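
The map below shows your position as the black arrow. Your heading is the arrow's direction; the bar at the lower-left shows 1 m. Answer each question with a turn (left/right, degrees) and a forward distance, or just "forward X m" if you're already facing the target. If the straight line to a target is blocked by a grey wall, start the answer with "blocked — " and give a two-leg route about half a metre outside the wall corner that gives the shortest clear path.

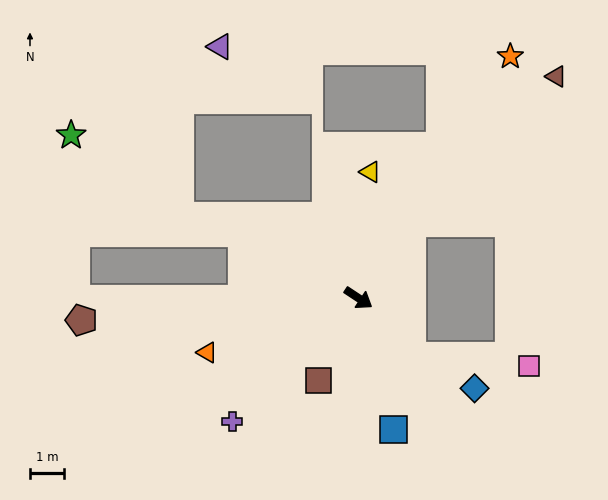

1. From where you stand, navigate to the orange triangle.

turn right 127°, forward 4.7 m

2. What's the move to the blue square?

turn right 42°, forward 3.9 m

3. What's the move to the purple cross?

turn right 102°, forward 5.1 m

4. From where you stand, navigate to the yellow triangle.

turn left 118°, forward 3.7 m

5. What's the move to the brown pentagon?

turn right 142°, forward 8.1 m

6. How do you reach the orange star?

turn left 91°, forward 8.3 m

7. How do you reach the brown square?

turn right 83°, forward 2.7 m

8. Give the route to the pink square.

blocked — turn right 15°, forward 2.3 m, then turn left 44°, forward 3.4 m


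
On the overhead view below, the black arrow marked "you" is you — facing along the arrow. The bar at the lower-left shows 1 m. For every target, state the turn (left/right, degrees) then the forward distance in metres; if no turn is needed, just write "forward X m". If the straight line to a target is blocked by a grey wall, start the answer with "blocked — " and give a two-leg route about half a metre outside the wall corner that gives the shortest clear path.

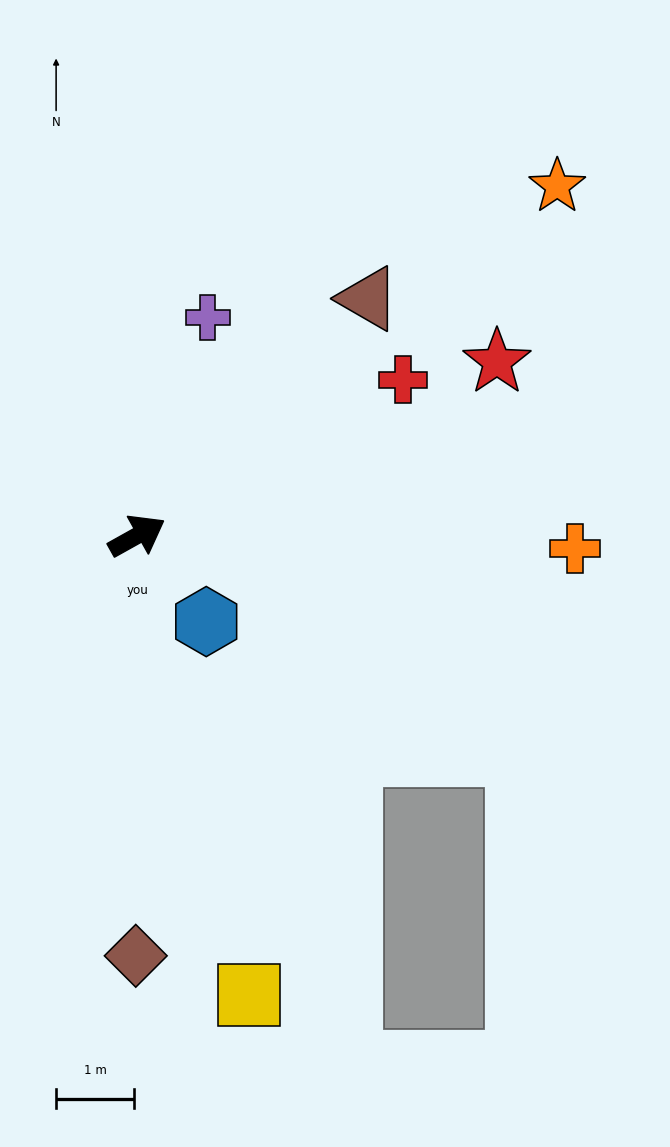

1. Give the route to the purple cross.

turn left 43°, forward 3.0 m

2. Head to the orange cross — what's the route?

turn right 31°, forward 5.6 m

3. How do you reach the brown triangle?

turn left 17°, forward 4.3 m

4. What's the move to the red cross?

forward 4.0 m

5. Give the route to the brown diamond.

turn right 119°, forward 5.4 m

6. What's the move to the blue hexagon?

turn right 80°, forward 1.4 m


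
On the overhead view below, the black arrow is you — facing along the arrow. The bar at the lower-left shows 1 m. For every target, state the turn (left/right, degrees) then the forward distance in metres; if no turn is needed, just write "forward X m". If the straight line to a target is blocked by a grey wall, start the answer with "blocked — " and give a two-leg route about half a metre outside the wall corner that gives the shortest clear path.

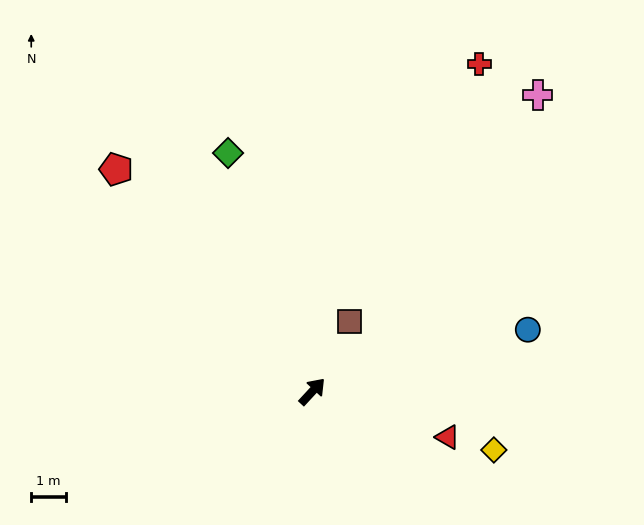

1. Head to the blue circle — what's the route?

turn right 31°, forward 6.4 m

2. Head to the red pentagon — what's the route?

turn left 84°, forward 8.5 m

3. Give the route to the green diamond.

turn left 62°, forward 7.2 m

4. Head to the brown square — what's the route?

turn left 15°, forward 2.3 m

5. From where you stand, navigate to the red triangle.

turn right 66°, forward 4.1 m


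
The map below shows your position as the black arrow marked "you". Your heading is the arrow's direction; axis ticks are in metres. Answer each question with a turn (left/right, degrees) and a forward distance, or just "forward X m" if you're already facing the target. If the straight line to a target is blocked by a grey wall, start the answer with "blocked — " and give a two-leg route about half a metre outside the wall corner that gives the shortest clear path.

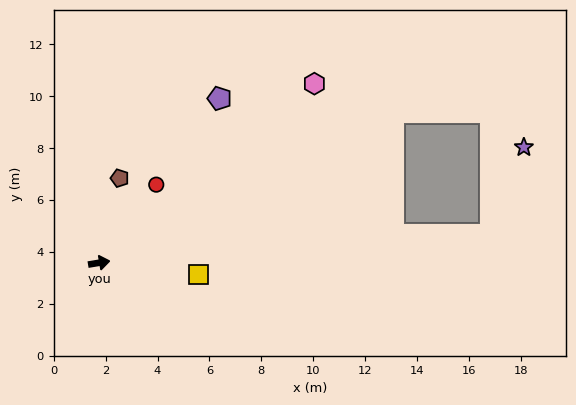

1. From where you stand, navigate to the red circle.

turn left 44°, forward 3.7 m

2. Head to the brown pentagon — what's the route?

turn left 67°, forward 3.4 m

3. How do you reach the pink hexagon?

turn left 30°, forward 10.8 m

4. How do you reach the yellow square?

turn right 16°, forward 3.8 m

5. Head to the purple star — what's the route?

blocked — turn right 5°, forward 15.1 m, then turn left 65°, forward 3.6 m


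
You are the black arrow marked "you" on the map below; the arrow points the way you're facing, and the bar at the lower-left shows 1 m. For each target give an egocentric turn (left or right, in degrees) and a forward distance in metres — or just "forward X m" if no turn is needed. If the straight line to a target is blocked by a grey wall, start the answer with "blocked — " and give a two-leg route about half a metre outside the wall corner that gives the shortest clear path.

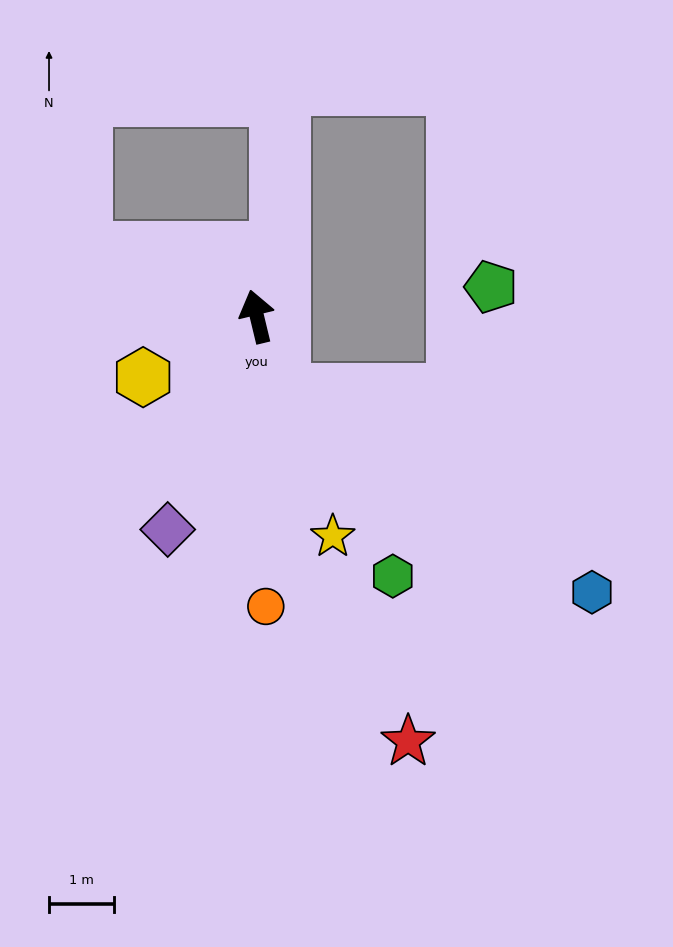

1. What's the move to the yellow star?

turn right 175°, forward 3.6 m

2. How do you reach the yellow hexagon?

turn left 105°, forward 2.0 m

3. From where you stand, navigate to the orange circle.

turn left 168°, forward 4.5 m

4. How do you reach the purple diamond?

turn left 144°, forward 3.6 m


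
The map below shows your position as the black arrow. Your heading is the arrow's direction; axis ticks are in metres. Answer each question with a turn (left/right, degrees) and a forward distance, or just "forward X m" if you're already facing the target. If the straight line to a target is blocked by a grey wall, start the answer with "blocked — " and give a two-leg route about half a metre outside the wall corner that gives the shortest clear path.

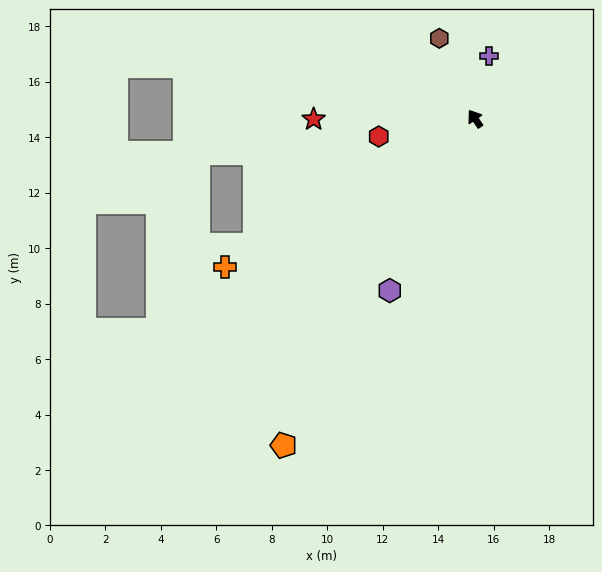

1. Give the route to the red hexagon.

turn left 66°, forward 3.5 m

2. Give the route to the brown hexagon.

turn right 11°, forward 3.2 m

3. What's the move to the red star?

turn left 56°, forward 5.8 m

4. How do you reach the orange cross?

turn left 86°, forward 10.5 m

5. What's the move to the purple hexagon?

turn left 119°, forward 6.9 m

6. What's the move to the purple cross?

turn right 48°, forward 2.3 m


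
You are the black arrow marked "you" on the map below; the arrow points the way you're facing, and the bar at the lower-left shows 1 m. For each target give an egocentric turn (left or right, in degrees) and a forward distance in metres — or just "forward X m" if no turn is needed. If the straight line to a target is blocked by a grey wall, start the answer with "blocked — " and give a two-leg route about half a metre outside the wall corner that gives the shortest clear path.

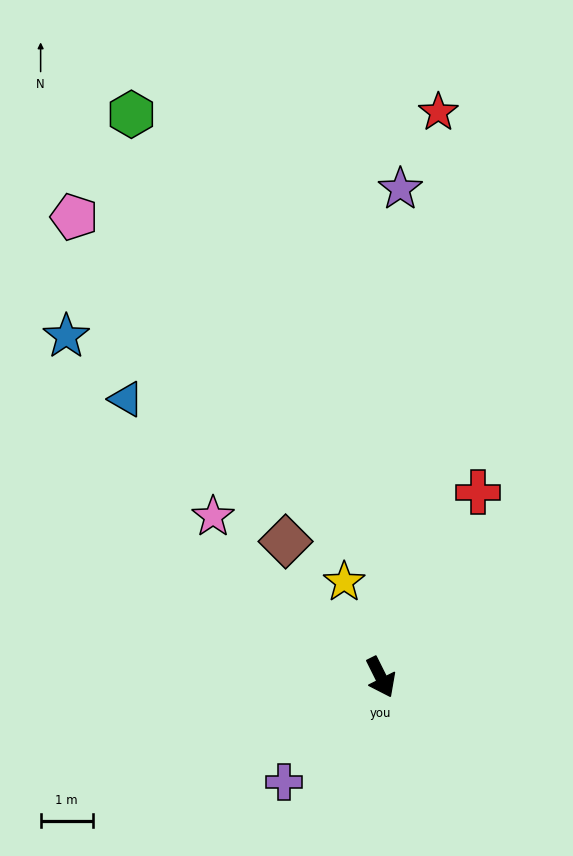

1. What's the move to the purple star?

turn left 151°, forward 9.4 m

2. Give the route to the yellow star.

turn left 174°, forward 2.0 m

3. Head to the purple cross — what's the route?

turn right 69°, forward 2.7 m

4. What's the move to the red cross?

turn left 126°, forward 4.0 m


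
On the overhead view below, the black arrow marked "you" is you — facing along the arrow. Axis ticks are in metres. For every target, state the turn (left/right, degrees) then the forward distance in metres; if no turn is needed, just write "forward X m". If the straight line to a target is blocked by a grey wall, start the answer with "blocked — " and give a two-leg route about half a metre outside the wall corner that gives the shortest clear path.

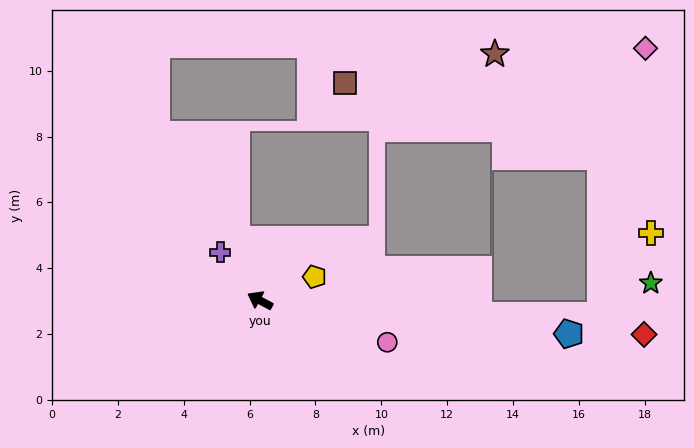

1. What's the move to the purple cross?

turn right 22°, forward 1.9 m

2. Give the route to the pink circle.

turn right 170°, forward 4.1 m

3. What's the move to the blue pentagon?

turn right 158°, forward 9.4 m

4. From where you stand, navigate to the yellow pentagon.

turn right 128°, forward 1.8 m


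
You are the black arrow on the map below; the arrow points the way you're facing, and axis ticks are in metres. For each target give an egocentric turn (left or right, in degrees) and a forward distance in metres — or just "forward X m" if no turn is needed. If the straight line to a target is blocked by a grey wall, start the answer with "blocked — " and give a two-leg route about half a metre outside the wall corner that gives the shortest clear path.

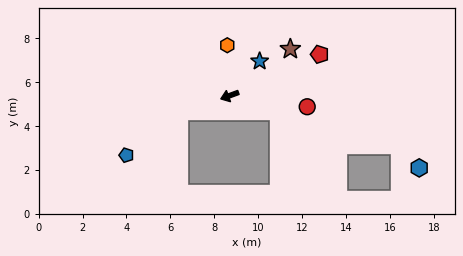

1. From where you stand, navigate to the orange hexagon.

turn right 108°, forward 2.3 m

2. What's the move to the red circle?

turn left 152°, forward 3.6 m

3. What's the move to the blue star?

turn right 151°, forward 2.1 m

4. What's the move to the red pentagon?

turn right 176°, forward 4.5 m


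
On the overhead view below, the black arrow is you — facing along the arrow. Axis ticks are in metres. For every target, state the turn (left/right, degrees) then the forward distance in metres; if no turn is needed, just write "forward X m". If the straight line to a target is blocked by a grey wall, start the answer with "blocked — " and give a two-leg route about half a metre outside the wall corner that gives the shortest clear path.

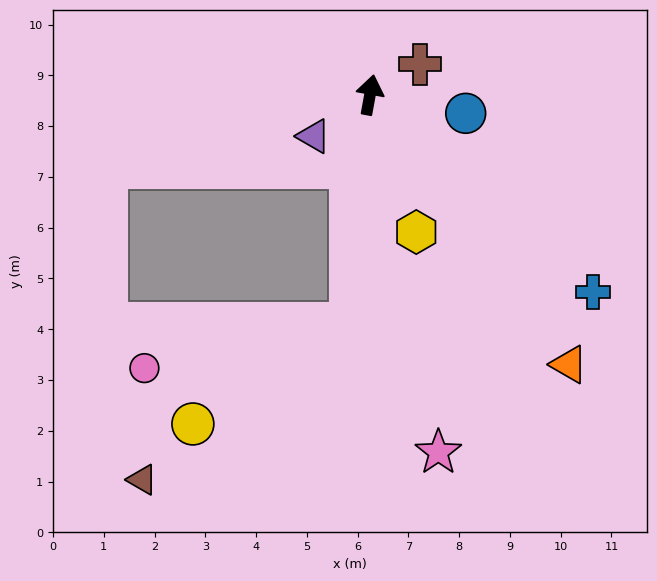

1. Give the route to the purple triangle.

turn left 137°, forward 1.4 m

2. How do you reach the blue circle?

turn right 91°, forward 1.9 m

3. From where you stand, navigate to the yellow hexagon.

turn right 151°, forward 2.9 m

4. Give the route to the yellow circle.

blocked — turn right 174°, forward 4.5 m, then turn right 53°, forward 3.7 m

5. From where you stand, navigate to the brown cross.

turn right 48°, forward 1.2 m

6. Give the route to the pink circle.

blocked — turn right 174°, forward 4.5 m, then turn right 74°, forward 4.2 m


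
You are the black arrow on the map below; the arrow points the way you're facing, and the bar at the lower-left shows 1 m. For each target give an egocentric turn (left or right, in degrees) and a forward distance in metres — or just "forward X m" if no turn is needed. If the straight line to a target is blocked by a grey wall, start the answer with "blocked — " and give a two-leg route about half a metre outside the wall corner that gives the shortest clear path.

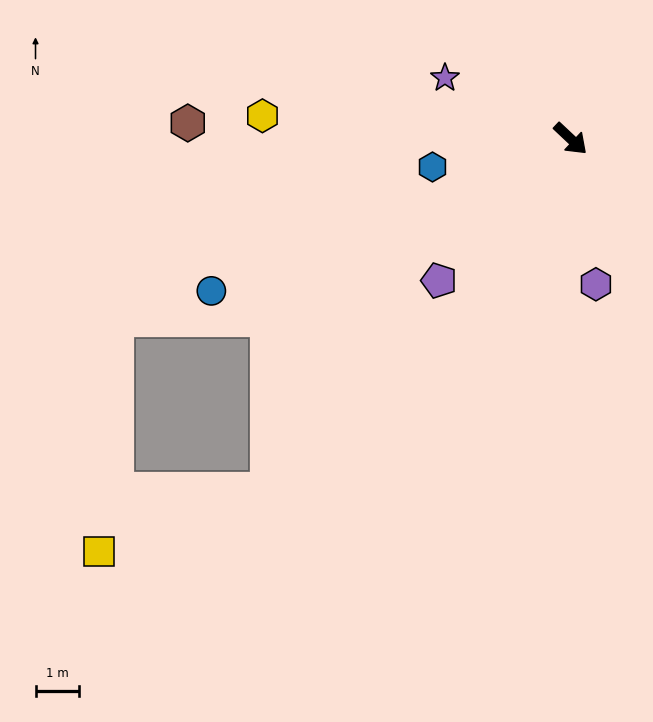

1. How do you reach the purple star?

turn right 163°, forward 3.2 m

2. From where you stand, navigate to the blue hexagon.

turn right 125°, forward 3.2 m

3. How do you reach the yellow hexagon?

turn right 141°, forward 7.1 m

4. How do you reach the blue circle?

turn right 114°, forward 8.9 m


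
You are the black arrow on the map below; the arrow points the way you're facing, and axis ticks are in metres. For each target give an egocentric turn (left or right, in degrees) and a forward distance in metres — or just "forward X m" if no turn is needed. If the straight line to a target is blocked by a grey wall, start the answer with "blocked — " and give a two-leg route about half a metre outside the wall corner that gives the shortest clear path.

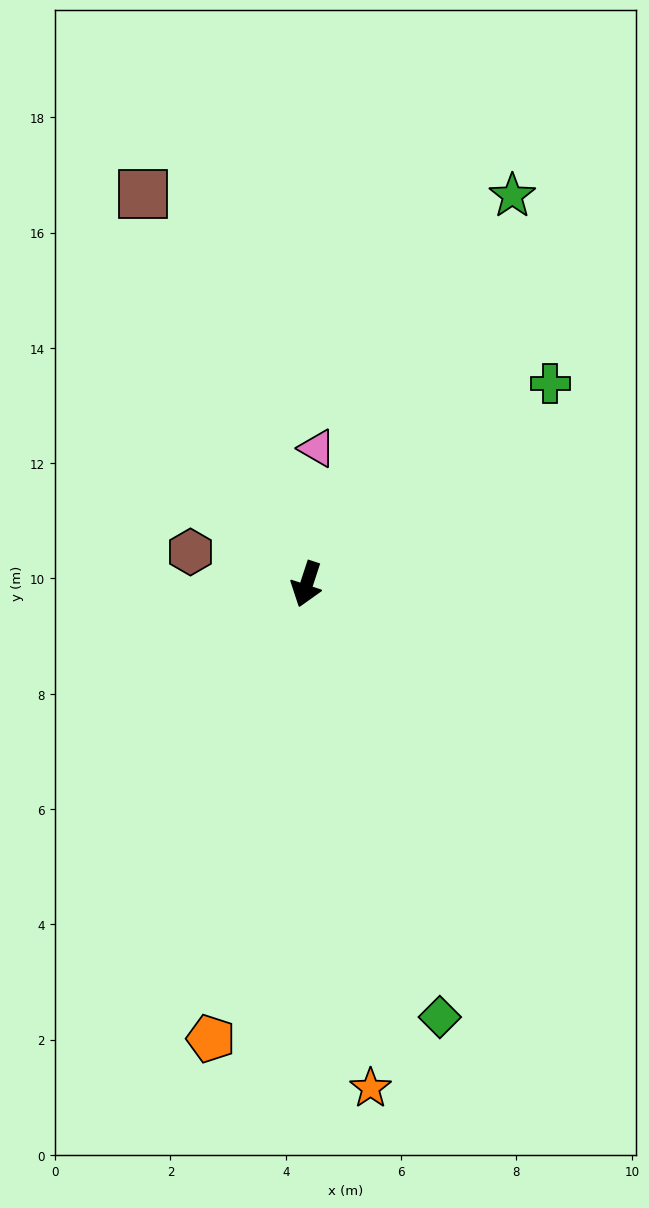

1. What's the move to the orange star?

turn left 25°, forward 8.8 m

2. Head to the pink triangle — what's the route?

turn right 166°, forward 2.4 m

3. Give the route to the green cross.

turn left 148°, forward 5.5 m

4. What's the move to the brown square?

turn right 139°, forward 7.3 m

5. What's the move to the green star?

turn left 170°, forward 7.6 m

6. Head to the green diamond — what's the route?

turn left 35°, forward 7.9 m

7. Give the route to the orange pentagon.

turn left 6°, forward 8.1 m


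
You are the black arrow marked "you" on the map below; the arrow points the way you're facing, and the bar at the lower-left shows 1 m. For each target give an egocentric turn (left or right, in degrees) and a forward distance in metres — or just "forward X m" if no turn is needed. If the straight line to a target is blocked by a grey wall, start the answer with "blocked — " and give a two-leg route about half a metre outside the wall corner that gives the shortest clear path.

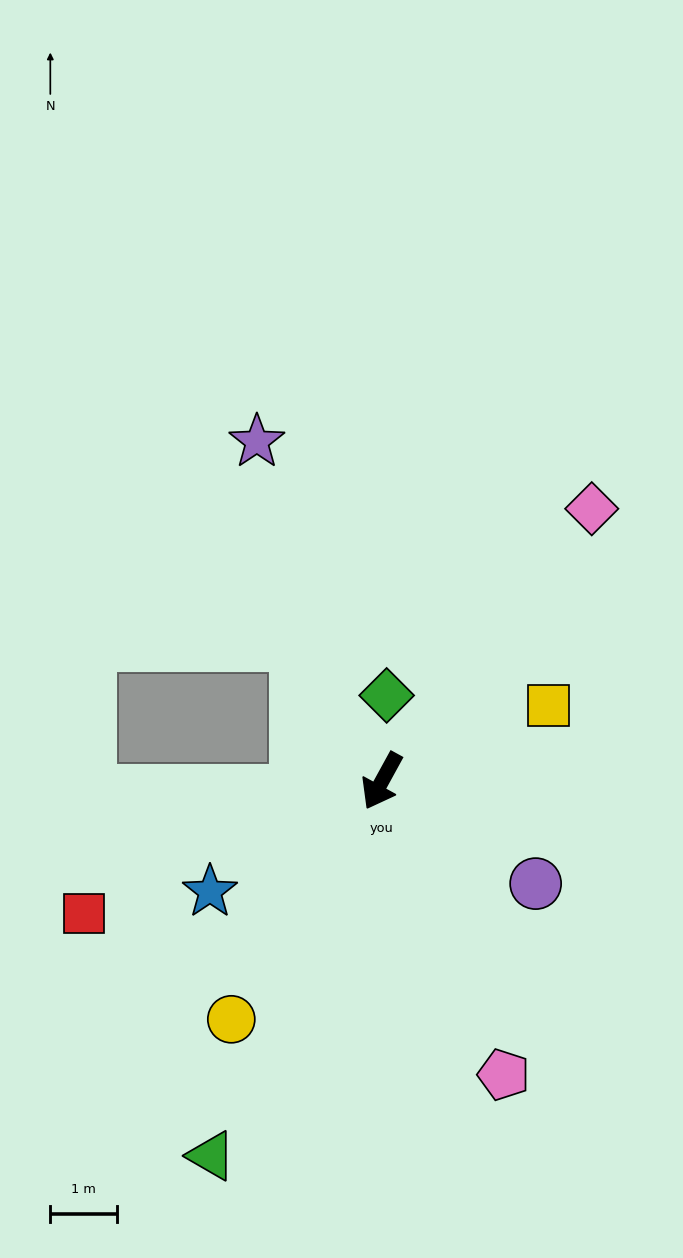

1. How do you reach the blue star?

turn right 29°, forward 3.1 m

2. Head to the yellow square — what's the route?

turn left 143°, forward 2.7 m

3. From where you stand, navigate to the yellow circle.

turn right 4°, forward 4.2 m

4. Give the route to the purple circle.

turn left 85°, forward 2.8 m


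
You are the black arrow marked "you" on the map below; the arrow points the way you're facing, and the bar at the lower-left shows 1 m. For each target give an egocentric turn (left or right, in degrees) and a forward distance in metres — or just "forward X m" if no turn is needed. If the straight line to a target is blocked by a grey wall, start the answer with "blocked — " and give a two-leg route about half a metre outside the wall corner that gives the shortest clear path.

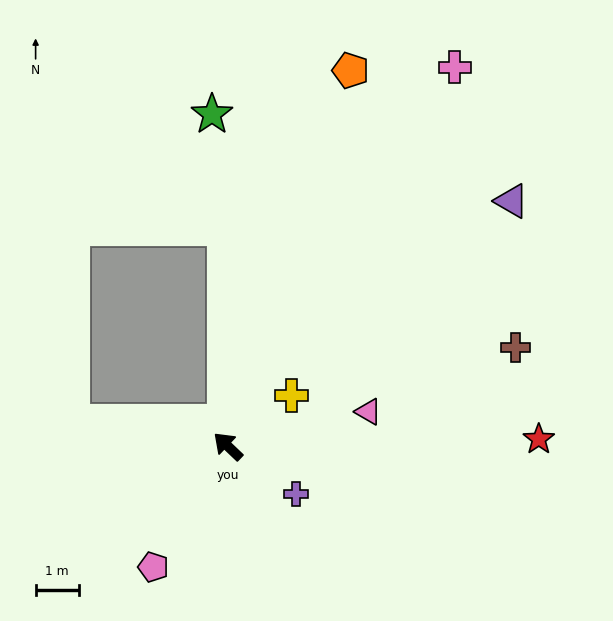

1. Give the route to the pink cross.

turn right 77°, forward 10.3 m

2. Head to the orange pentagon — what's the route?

turn right 64°, forward 9.2 m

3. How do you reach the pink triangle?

turn right 123°, forward 3.4 m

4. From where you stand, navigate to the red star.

turn right 135°, forward 7.2 m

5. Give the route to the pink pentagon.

turn left 102°, forward 3.3 m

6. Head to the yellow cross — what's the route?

turn right 98°, forward 1.9 m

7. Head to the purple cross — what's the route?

turn right 172°, forward 1.9 m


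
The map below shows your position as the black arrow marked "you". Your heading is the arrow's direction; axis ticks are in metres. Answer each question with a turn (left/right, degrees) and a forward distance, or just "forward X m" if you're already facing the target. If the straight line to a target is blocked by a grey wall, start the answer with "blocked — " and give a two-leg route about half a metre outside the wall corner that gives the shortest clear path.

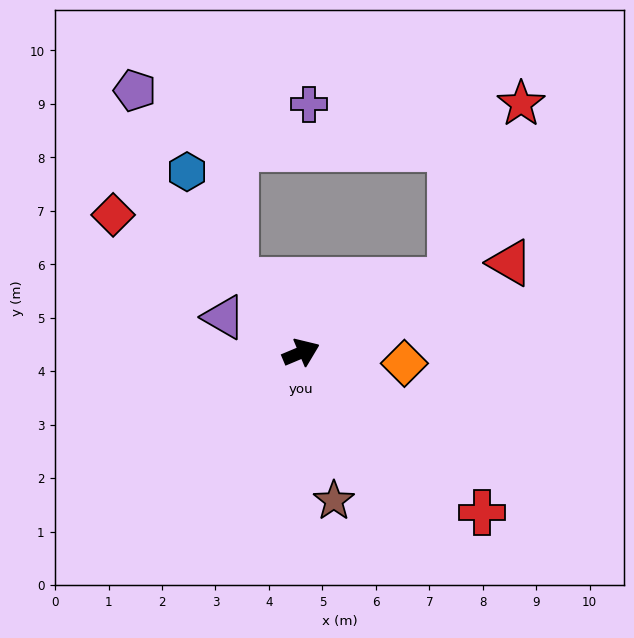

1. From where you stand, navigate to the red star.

blocked — turn left 3°, forward 3.1 m, then turn left 42°, forward 3.6 m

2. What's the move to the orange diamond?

turn right 29°, forward 1.9 m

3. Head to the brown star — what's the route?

turn right 100°, forward 2.8 m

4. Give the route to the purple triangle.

turn left 133°, forward 1.6 m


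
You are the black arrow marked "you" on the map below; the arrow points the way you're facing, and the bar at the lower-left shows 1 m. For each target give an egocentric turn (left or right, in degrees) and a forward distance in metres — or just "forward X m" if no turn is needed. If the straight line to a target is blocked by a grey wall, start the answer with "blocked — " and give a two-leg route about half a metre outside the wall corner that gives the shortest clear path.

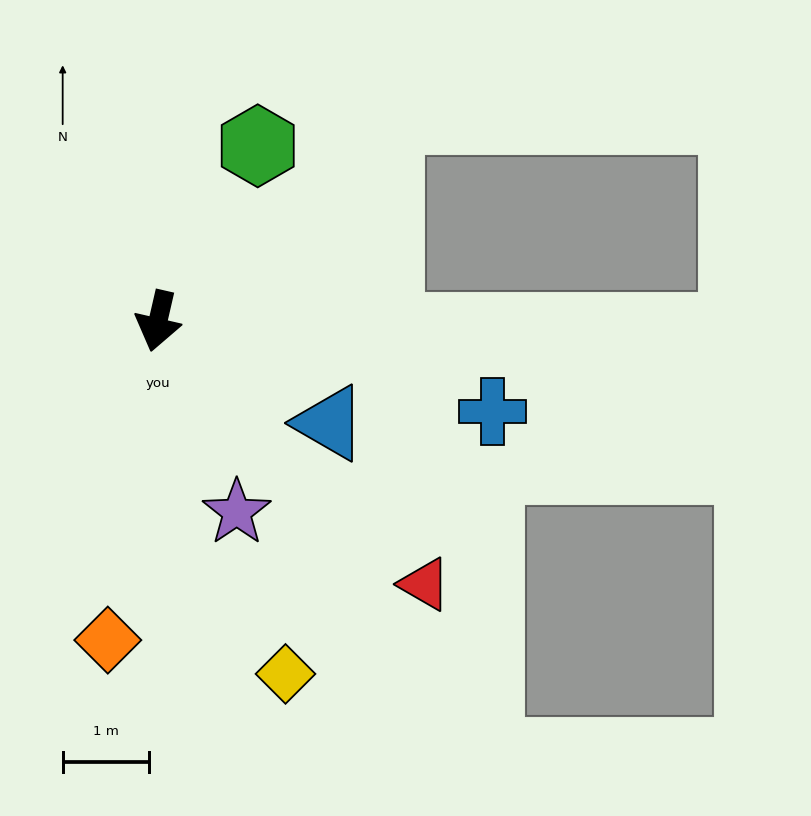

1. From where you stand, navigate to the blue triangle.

turn left 72°, forward 2.3 m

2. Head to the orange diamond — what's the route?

turn left 4°, forward 3.7 m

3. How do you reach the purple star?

turn left 35°, forward 2.4 m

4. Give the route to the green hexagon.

turn left 163°, forward 2.3 m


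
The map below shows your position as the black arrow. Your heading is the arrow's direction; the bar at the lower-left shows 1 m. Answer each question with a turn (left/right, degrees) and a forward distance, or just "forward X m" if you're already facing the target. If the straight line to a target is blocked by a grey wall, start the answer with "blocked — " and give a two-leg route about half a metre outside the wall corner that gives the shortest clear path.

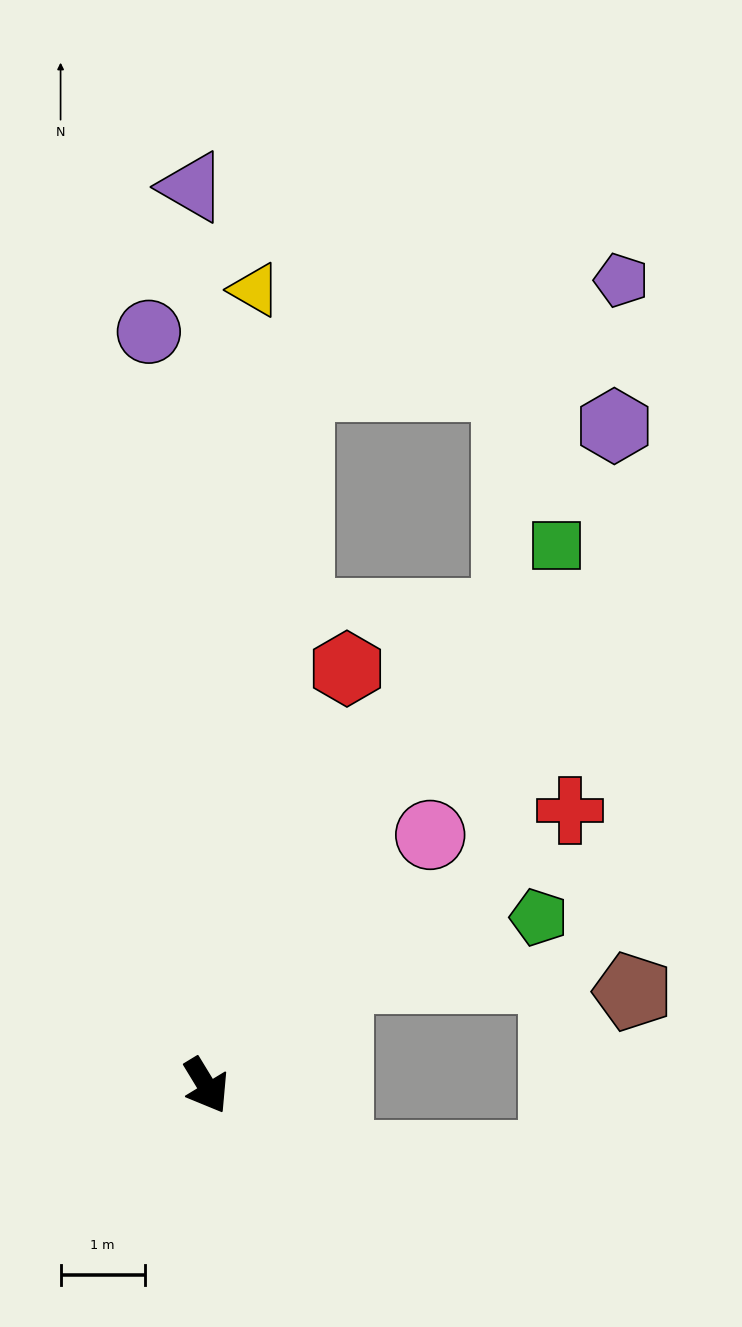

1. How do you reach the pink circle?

turn left 107°, forward 4.0 m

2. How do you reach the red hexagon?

turn left 130°, forward 5.2 m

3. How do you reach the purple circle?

turn left 153°, forward 9.0 m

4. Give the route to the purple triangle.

turn left 150°, forward 10.7 m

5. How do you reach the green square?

turn left 116°, forward 7.7 m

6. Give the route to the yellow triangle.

turn left 145°, forward 9.5 m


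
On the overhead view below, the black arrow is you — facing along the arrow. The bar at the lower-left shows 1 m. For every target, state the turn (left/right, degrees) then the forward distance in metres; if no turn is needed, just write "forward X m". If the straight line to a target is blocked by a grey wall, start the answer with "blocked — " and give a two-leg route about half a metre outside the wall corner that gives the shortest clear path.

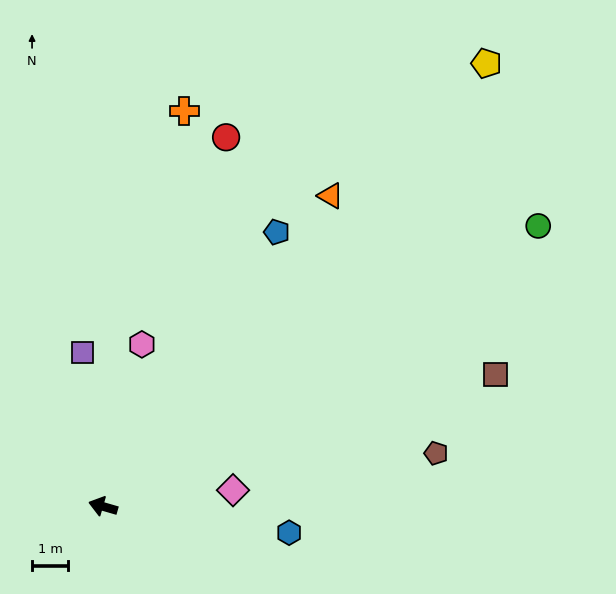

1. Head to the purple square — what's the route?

turn right 66°, forward 4.3 m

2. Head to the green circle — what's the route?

turn right 131°, forward 14.3 m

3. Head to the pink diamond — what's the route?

turn right 157°, forward 3.6 m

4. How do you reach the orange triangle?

turn right 110°, forward 10.6 m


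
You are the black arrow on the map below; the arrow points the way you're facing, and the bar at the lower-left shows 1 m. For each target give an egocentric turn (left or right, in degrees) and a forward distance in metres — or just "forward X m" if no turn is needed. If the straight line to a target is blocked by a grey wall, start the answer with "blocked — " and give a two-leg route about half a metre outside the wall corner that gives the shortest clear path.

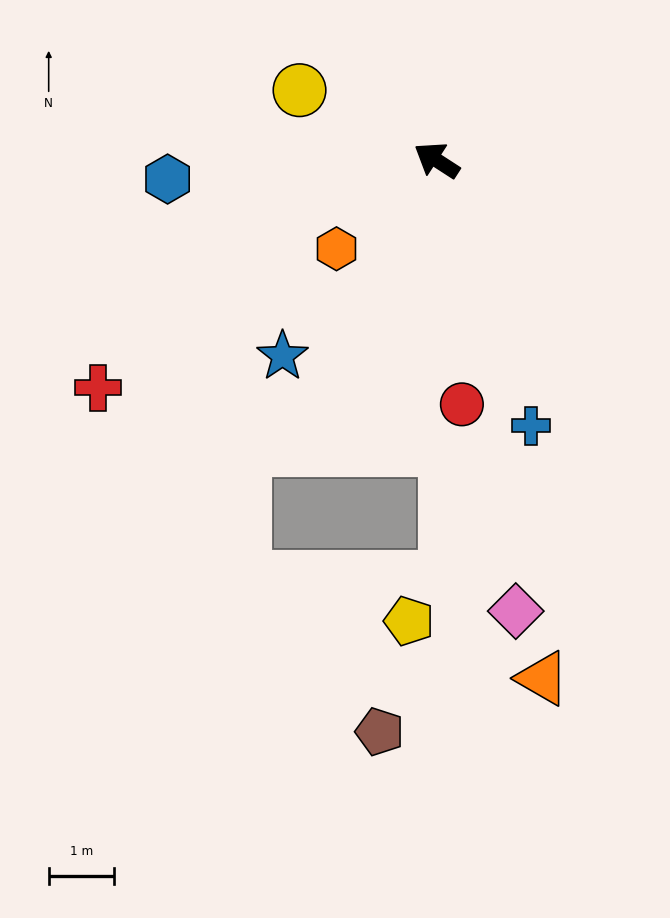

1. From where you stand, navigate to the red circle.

turn left 129°, forward 3.8 m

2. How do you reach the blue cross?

turn left 143°, forward 4.3 m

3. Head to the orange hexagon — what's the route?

turn left 74°, forward 2.1 m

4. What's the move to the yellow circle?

turn left 6°, forward 2.4 m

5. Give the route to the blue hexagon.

turn left 37°, forward 4.1 m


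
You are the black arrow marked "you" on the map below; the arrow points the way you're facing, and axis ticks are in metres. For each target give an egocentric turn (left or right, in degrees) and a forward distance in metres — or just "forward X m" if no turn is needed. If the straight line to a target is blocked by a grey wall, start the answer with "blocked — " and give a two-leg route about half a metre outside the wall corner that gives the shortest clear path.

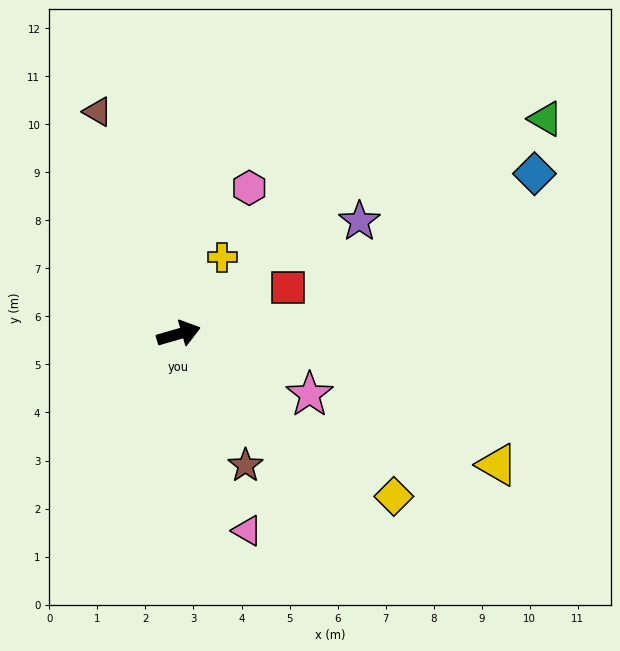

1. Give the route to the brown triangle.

turn left 94°, forward 4.9 m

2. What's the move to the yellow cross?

turn left 44°, forward 1.8 m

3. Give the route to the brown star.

turn right 79°, forward 3.1 m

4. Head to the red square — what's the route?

turn left 7°, forward 2.5 m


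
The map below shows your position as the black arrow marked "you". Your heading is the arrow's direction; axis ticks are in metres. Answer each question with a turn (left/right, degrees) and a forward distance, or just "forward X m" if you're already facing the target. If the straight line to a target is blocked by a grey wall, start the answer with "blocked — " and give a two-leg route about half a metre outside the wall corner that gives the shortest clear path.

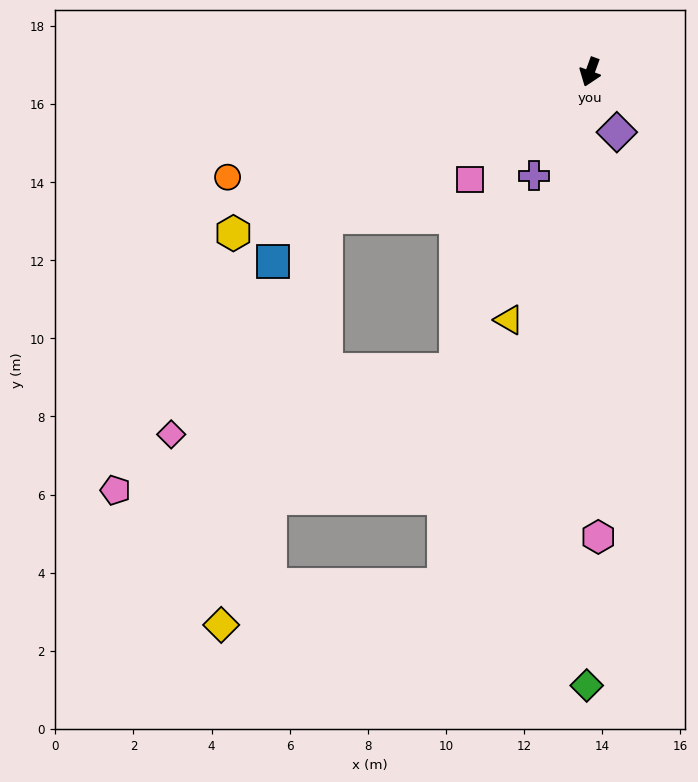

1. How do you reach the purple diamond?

turn left 44°, forward 1.7 m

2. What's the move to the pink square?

turn right 28°, forward 4.1 m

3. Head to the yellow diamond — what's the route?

blocked — turn right 41°, forward 7.7 m, then turn left 46°, forward 10.8 m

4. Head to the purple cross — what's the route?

turn right 9°, forward 3.0 m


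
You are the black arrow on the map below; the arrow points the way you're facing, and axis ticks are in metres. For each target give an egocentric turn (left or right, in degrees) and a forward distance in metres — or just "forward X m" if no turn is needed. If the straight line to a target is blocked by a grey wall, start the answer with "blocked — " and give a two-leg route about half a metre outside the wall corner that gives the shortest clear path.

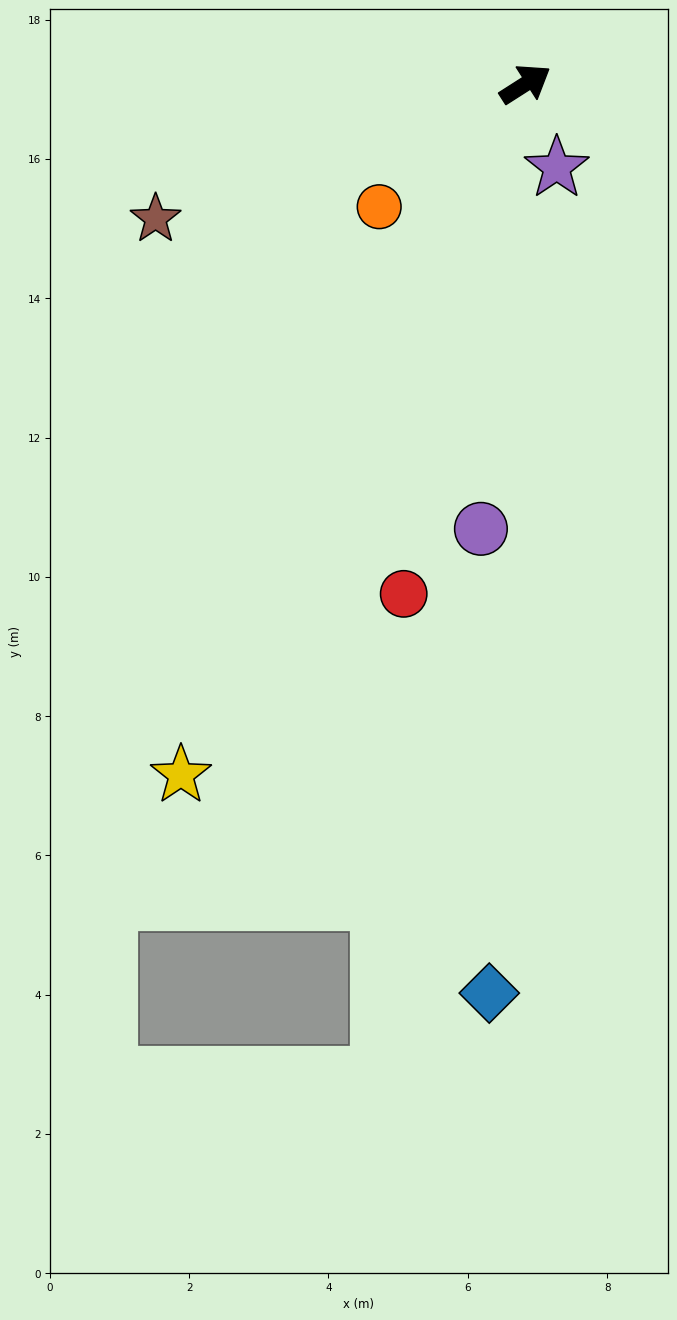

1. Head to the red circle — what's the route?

turn right 136°, forward 7.5 m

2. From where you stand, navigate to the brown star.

turn left 167°, forward 5.7 m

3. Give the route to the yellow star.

turn right 149°, forward 11.1 m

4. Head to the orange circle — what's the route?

turn right 173°, forward 2.7 m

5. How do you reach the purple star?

turn right 102°, forward 1.3 m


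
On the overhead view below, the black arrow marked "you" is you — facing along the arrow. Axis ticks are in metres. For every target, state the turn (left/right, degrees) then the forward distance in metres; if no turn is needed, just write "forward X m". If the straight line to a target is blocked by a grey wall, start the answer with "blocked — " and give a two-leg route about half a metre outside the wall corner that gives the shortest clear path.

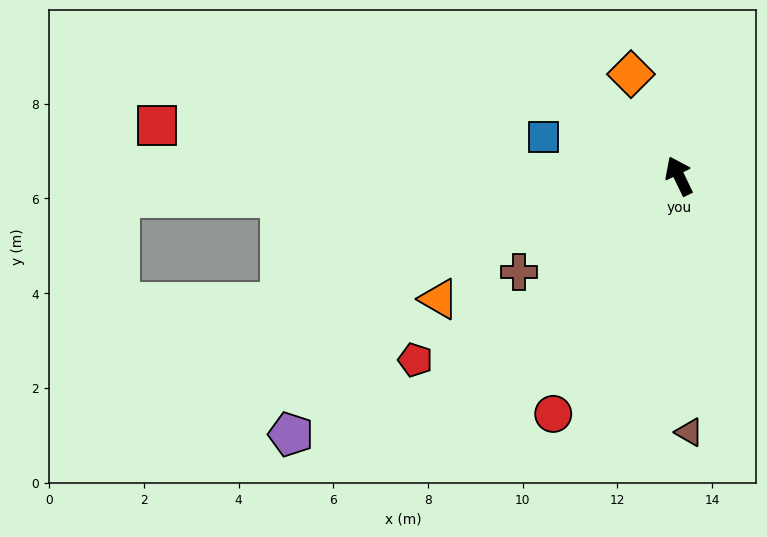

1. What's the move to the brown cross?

turn left 95°, forward 3.9 m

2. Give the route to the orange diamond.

forward 2.4 m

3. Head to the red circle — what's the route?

turn left 126°, forward 5.7 m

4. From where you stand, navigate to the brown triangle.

turn left 157°, forward 5.4 m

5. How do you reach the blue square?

turn left 48°, forward 3.0 m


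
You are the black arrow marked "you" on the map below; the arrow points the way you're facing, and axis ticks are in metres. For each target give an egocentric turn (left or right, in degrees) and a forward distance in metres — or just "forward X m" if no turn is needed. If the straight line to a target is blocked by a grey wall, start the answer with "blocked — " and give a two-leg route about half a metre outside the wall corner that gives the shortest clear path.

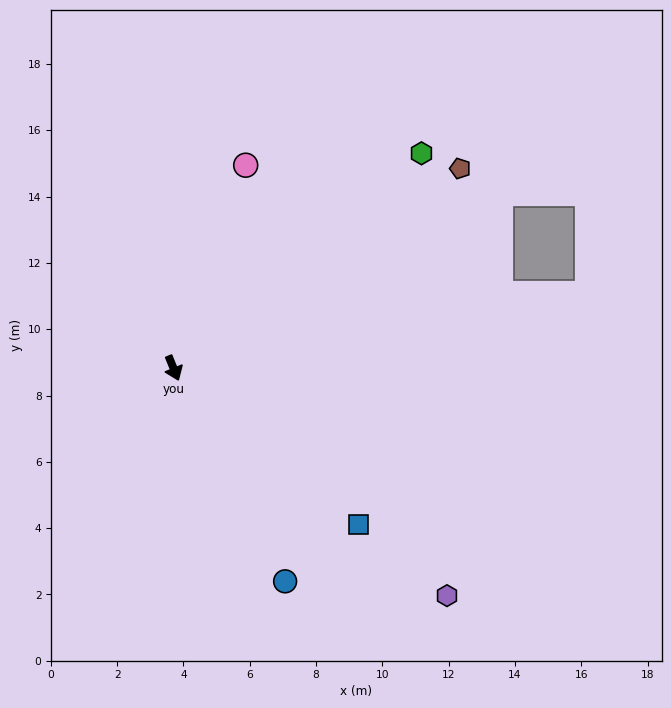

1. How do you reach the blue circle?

turn left 5°, forward 7.3 m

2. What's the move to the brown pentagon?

turn left 103°, forward 10.5 m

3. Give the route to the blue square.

turn left 28°, forward 7.3 m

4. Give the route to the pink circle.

turn left 138°, forward 6.5 m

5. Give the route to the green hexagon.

turn left 109°, forward 9.9 m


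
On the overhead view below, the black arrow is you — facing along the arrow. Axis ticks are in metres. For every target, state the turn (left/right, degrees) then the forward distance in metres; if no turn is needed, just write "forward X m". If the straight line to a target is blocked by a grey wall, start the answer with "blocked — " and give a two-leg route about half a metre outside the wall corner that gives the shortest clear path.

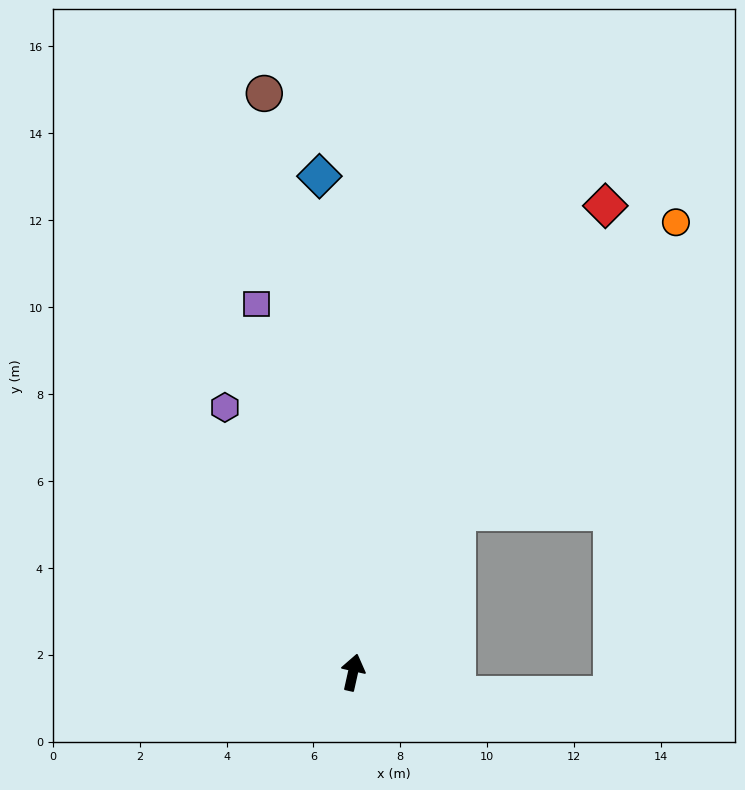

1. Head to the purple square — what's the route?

turn left 27°, forward 8.8 m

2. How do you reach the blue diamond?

turn left 16°, forward 11.4 m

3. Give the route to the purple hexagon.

turn left 38°, forward 6.8 m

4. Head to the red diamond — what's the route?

turn right 16°, forward 12.2 m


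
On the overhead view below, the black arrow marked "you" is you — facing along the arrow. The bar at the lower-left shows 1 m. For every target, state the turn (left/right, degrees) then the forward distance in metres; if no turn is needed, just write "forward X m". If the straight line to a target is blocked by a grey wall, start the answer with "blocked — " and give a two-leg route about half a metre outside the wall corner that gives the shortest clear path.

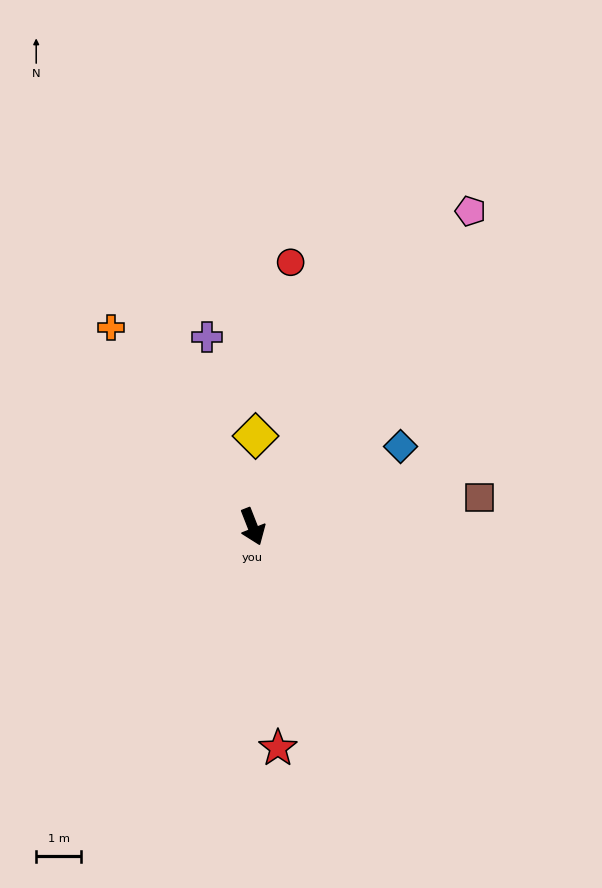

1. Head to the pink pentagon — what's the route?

turn left 124°, forward 8.5 m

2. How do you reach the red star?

turn right 15°, forward 4.9 m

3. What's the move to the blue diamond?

turn left 97°, forward 3.7 m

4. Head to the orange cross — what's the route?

turn right 166°, forward 5.4 m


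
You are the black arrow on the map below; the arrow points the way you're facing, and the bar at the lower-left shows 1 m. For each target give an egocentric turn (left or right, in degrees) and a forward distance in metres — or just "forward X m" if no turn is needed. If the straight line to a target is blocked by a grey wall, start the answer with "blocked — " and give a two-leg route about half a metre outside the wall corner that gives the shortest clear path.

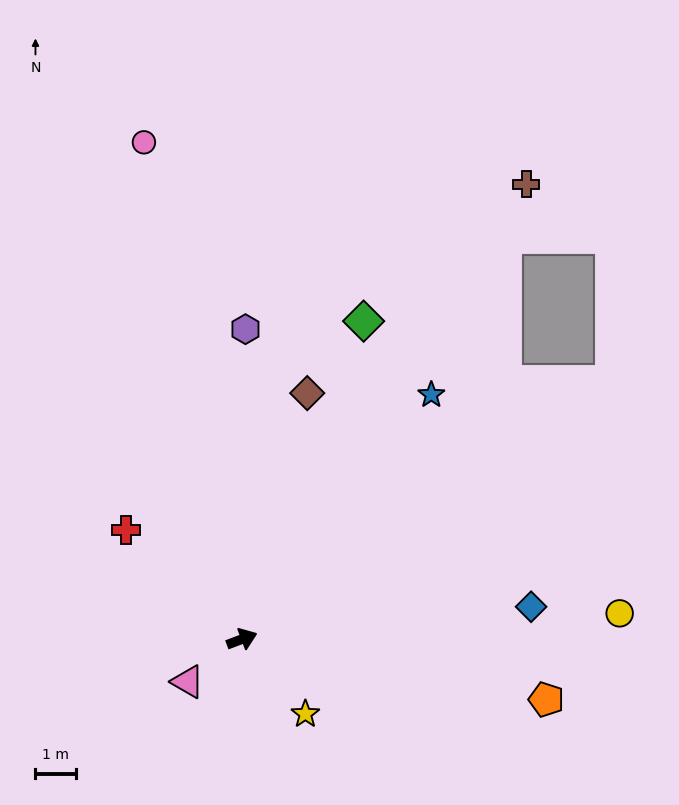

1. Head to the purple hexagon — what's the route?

turn left 69°, forward 7.7 m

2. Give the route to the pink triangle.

turn right 163°, forward 1.7 m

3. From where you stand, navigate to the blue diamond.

turn right 14°, forward 7.2 m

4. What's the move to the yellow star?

turn right 70°, forward 2.4 m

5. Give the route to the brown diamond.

turn left 54°, forward 6.3 m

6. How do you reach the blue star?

turn left 32°, forward 7.6 m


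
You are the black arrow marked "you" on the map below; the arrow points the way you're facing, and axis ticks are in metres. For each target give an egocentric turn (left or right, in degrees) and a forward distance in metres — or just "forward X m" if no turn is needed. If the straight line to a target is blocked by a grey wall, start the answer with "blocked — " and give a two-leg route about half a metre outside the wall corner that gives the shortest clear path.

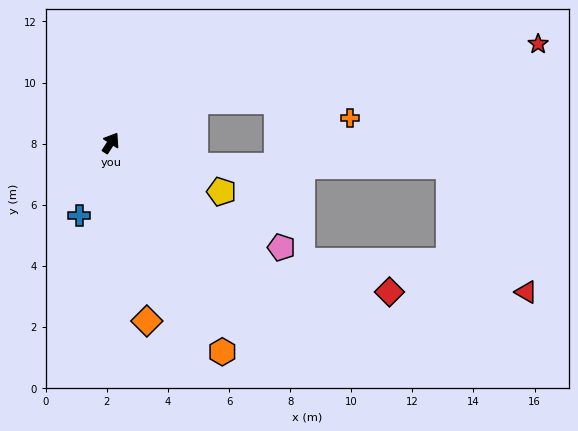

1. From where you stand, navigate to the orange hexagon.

turn right 119°, forward 7.8 m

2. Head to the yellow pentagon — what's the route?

turn right 81°, forward 4.0 m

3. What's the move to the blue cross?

turn right 171°, forward 2.6 m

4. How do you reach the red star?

blocked — turn right 31°, forward 3.1 m, then turn right 17°, forward 11.4 m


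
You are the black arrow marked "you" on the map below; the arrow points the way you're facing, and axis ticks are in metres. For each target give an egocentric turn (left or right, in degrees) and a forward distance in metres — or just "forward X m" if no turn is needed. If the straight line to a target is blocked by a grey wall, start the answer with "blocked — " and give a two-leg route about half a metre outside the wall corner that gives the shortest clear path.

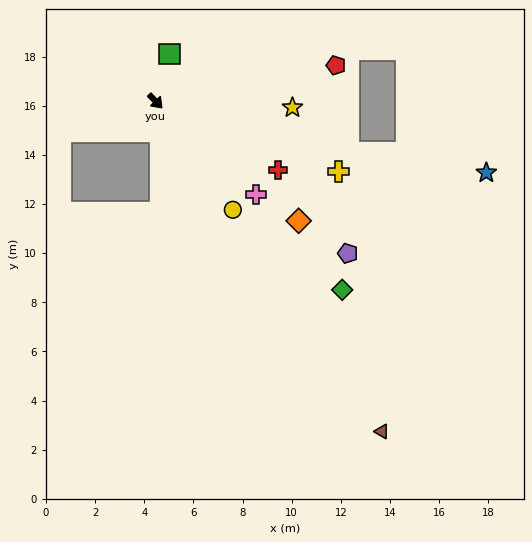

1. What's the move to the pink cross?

turn left 3°, forward 5.6 m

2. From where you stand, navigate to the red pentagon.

turn left 57°, forward 7.5 m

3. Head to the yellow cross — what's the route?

turn left 25°, forward 8.0 m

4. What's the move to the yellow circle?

turn right 8°, forward 5.4 m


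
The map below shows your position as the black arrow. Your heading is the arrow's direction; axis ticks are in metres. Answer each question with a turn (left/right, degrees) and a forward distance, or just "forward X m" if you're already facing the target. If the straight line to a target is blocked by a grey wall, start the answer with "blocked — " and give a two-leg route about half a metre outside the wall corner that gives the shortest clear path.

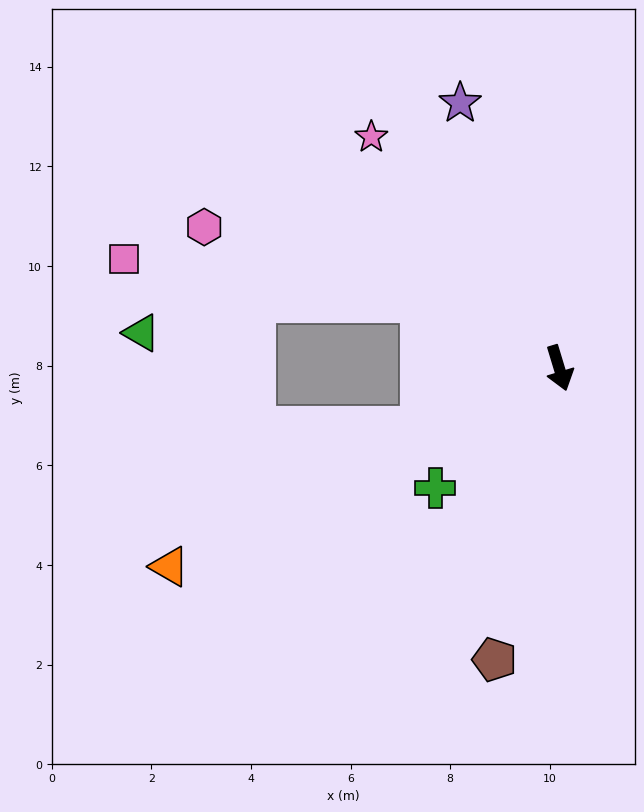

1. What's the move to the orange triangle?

turn right 80°, forward 8.8 m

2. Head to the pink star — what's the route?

turn right 158°, forward 6.0 m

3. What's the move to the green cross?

turn right 63°, forward 3.5 m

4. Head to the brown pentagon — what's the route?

turn right 29°, forward 6.0 m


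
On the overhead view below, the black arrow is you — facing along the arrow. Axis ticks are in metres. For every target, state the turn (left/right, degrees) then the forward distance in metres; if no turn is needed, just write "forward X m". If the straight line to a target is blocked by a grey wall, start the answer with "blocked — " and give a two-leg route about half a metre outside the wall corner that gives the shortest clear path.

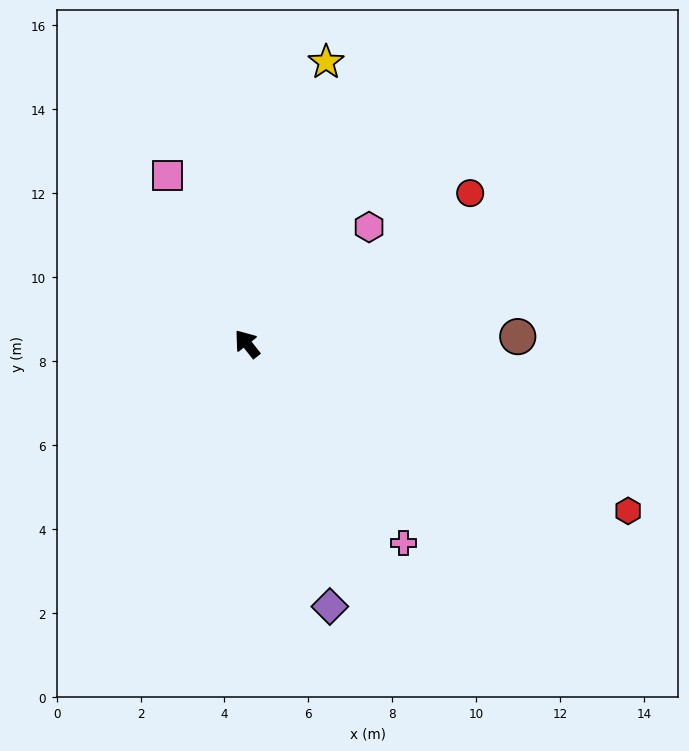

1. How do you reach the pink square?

turn right 13°, forward 4.4 m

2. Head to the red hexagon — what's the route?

turn right 152°, forward 9.9 m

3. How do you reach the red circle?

turn right 94°, forward 6.4 m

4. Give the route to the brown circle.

turn right 127°, forward 6.5 m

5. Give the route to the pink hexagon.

turn right 85°, forward 4.0 m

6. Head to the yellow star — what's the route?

turn right 54°, forward 7.0 m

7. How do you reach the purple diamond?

turn left 159°, forward 6.6 m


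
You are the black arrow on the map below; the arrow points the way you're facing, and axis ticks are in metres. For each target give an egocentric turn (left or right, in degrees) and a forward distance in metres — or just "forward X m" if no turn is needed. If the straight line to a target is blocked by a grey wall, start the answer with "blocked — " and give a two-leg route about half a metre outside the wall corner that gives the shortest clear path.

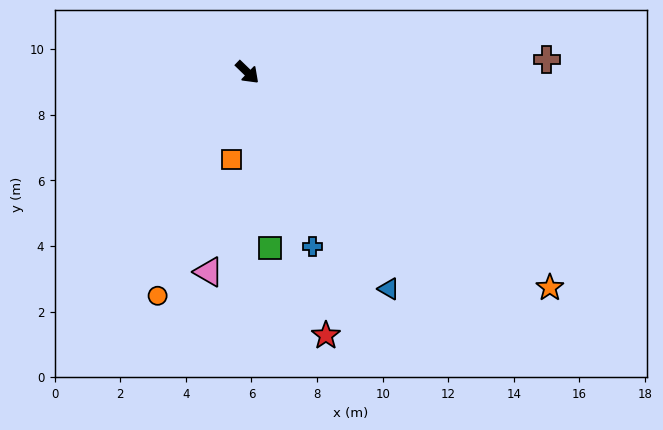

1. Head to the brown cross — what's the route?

turn left 46°, forward 9.1 m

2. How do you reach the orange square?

turn right 56°, forward 2.7 m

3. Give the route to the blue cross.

turn right 26°, forward 5.7 m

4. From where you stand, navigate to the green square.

turn right 39°, forward 5.4 m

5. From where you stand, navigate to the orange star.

turn left 9°, forward 11.3 m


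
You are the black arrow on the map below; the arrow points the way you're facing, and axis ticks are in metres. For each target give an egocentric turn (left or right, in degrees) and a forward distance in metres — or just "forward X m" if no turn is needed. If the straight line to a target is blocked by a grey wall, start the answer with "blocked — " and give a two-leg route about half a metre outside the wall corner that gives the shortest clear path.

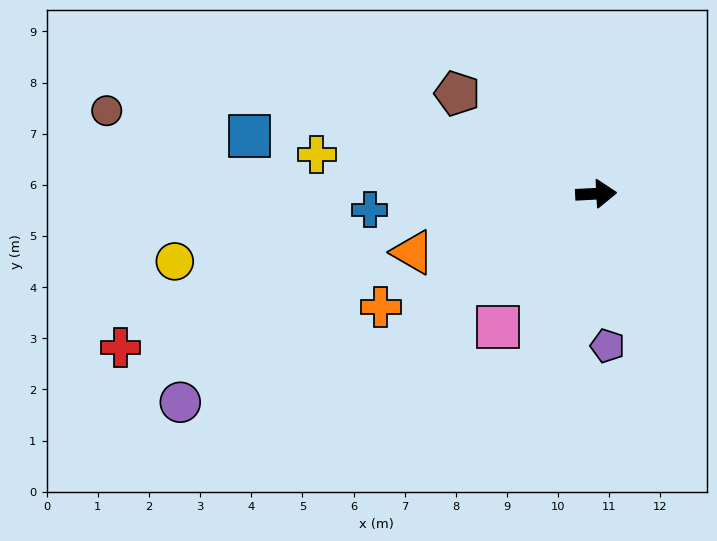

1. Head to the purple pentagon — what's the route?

turn right 89°, forward 3.0 m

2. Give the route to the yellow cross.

turn left 169°, forward 5.5 m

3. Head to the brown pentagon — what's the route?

turn left 141°, forward 3.3 m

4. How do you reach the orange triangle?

turn right 165°, forward 3.8 m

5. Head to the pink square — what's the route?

turn right 129°, forward 3.2 m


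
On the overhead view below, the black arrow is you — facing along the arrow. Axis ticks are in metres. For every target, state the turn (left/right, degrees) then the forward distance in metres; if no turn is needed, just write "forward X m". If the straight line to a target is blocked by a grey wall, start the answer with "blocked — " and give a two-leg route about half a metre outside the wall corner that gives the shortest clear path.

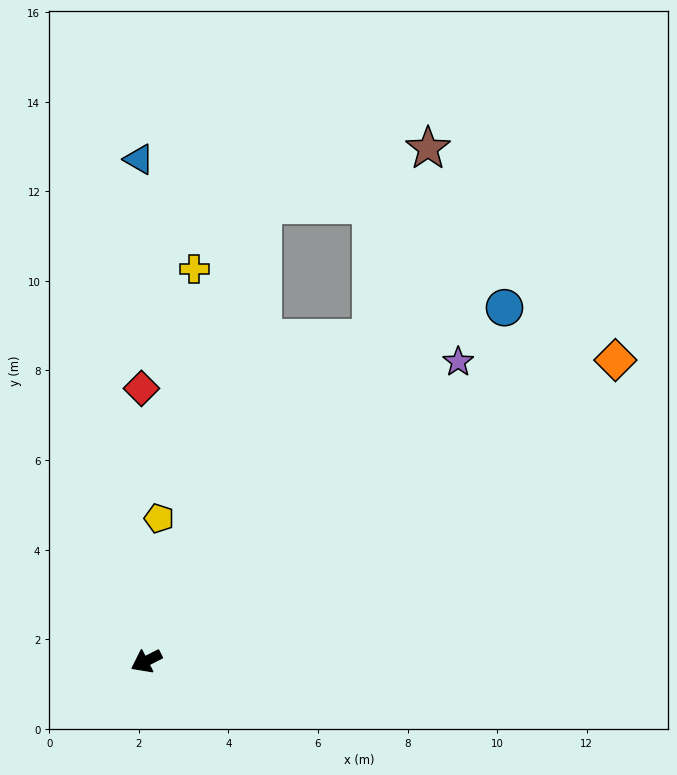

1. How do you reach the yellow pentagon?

turn right 122°, forward 3.2 m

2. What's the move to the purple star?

turn right 163°, forward 9.7 m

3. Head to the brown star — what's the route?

blocked — turn right 152°, forward 8.8 m, then turn left 18°, forward 4.4 m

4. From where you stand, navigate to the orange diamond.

turn right 174°, forward 12.4 m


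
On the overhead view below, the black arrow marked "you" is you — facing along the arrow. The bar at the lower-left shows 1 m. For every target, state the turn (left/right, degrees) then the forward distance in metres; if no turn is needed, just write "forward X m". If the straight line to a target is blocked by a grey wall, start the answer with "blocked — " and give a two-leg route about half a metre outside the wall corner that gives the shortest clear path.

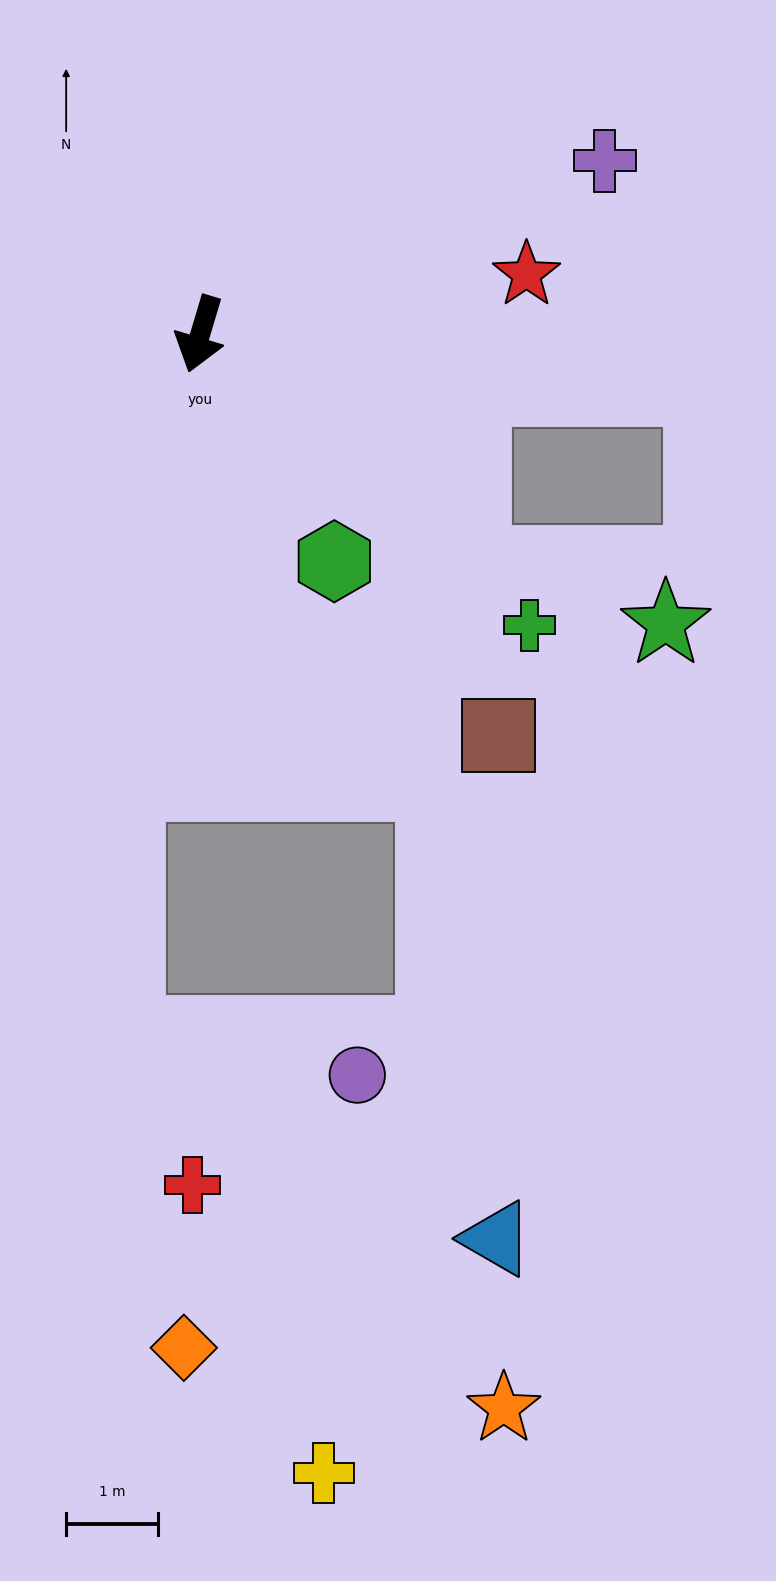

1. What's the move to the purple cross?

turn left 130°, forward 4.8 m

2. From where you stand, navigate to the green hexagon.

turn left 47°, forward 2.9 m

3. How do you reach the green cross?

turn left 65°, forward 4.8 m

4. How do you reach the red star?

turn left 117°, forward 3.6 m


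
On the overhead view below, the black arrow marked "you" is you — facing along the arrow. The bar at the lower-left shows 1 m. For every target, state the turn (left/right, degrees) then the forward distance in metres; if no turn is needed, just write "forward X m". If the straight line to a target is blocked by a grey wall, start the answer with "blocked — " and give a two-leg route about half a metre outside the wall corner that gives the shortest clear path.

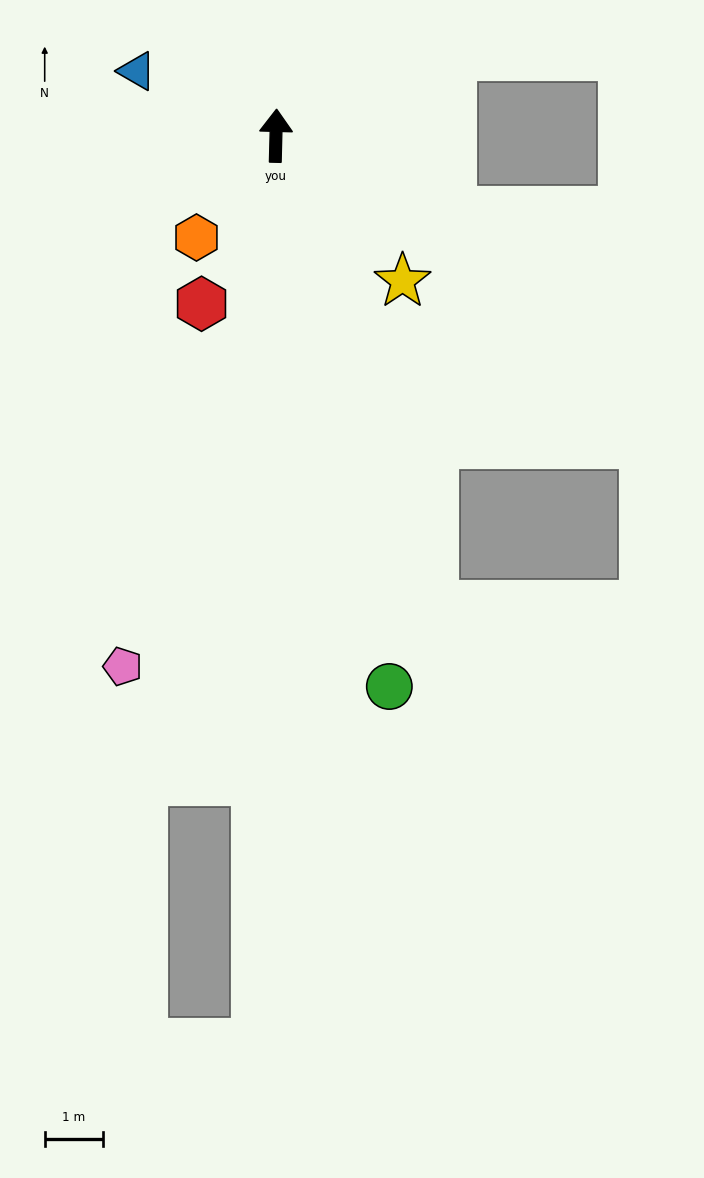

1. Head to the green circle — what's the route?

turn right 167°, forward 9.6 m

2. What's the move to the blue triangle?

turn left 67°, forward 2.6 m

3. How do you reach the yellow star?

turn right 137°, forward 3.3 m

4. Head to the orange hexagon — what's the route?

turn left 143°, forward 2.2 m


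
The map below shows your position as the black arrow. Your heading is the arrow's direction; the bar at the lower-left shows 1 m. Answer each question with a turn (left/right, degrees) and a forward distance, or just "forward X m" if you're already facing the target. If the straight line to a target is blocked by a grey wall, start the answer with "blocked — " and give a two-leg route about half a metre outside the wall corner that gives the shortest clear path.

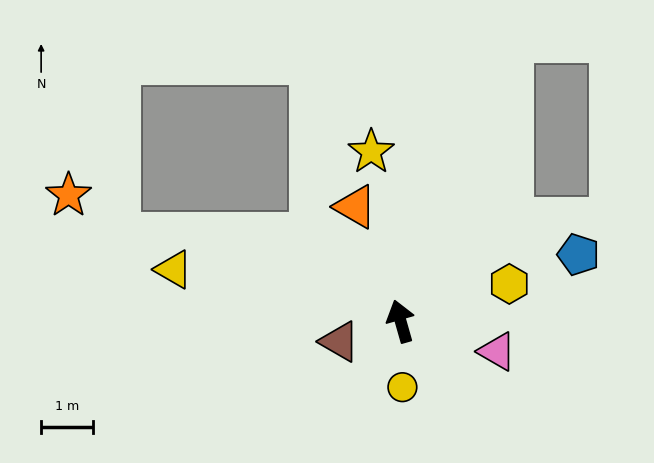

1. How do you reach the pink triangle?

turn right 123°, forward 2.0 m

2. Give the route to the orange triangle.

turn left 6°, forward 2.4 m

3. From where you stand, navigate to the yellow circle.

turn left 166°, forward 1.3 m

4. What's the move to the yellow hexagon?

turn right 87°, forward 2.2 m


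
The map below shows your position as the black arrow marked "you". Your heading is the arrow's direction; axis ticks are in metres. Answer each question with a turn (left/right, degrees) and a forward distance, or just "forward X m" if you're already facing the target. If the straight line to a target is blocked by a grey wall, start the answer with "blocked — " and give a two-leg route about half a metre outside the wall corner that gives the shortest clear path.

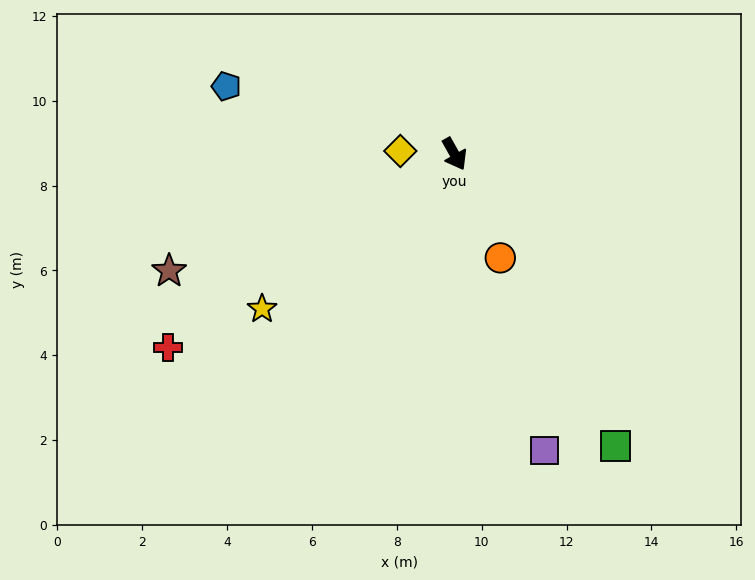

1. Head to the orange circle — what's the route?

turn right 6°, forward 2.7 m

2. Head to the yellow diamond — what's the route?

turn right 123°, forward 1.3 m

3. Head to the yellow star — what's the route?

turn right 81°, forward 5.8 m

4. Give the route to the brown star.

turn right 97°, forward 7.3 m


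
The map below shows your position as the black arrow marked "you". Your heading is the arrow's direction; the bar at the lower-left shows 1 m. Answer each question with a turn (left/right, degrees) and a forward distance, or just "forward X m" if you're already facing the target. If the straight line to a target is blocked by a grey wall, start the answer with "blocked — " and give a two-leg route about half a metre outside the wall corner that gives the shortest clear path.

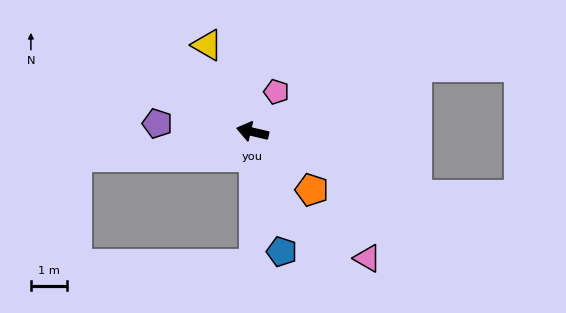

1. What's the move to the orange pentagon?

turn left 149°, forward 2.3 m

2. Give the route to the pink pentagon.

turn right 108°, forward 1.3 m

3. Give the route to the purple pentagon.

turn left 8°, forward 2.6 m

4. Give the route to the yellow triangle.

turn right 49°, forward 2.7 m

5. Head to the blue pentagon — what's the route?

turn left 117°, forward 3.4 m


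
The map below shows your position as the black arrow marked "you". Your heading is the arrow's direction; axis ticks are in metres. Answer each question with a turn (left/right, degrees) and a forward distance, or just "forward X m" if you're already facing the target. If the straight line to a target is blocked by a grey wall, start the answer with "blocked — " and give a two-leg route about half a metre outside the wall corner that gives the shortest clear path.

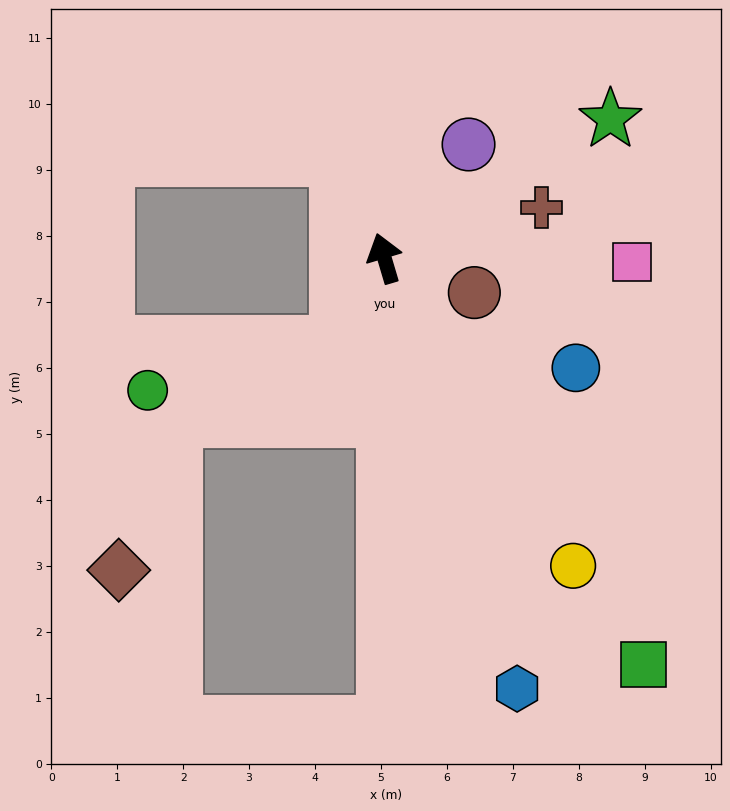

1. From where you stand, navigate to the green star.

turn right 75°, forward 4.0 m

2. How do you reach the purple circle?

turn right 53°, forward 2.1 m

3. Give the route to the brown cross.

turn right 89°, forward 2.5 m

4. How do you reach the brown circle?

turn right 127°, forward 1.5 m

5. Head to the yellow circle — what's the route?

turn right 165°, forward 5.5 m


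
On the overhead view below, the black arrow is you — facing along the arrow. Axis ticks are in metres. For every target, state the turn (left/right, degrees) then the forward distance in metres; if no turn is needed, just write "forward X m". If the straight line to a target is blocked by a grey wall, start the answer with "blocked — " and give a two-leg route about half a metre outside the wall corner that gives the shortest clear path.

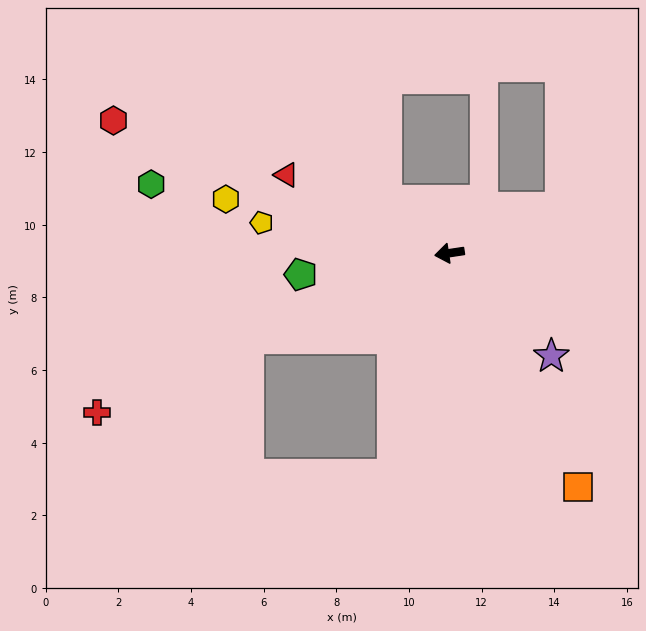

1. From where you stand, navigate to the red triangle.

turn right 34°, forward 5.0 m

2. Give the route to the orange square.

turn left 110°, forward 7.4 m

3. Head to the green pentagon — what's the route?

forward 4.1 m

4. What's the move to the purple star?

turn left 126°, forward 4.0 m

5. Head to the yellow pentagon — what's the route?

turn right 18°, forward 5.2 m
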